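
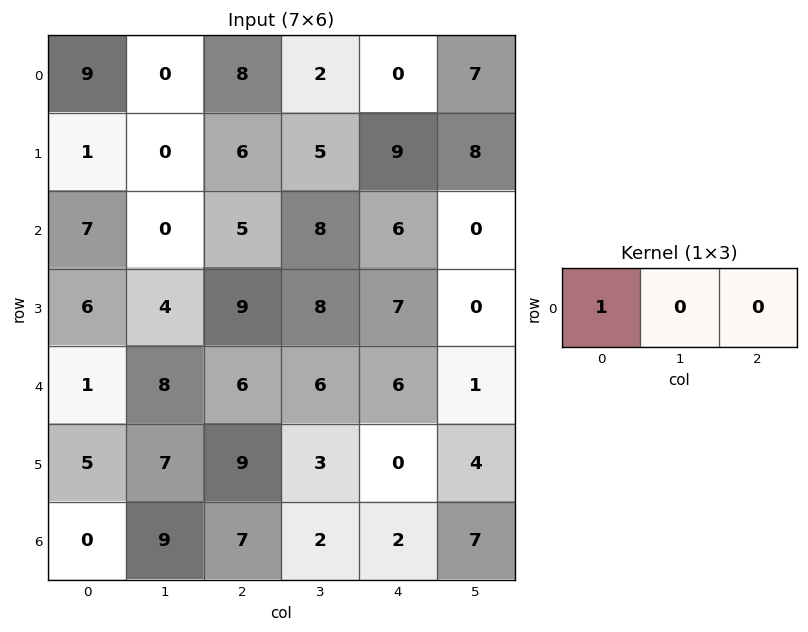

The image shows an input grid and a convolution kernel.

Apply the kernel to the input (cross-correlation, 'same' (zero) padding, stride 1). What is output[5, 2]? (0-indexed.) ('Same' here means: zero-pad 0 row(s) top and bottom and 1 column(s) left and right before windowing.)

7

The receptive field on the zero-padded input at this output position is [7 9 3]. Elementwise product with the kernel and sum: 7·1.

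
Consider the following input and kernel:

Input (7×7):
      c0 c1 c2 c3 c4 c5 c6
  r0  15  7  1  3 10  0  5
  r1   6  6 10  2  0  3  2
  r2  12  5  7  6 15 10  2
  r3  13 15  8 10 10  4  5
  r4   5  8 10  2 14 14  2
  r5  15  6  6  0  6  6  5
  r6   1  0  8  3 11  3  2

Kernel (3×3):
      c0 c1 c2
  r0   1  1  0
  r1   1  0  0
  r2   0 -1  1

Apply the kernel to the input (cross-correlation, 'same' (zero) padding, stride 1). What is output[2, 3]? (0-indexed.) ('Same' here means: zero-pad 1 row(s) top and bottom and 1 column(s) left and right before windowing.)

19

The receptive field on the zero-padded input at this output position is [10 2 0 / 7 6 15 / 8 10 10]. Elementwise product with the kernel and sum: 10·1 + 2·1 + 7·1 + 10·-1 + 10·1.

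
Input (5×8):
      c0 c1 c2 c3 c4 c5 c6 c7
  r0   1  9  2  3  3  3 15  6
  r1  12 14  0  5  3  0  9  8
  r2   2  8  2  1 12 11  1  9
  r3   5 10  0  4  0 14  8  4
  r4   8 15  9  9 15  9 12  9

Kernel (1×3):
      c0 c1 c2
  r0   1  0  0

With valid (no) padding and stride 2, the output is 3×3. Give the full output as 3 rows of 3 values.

Output[0,0]: The receptive field on the input at this output position is [1 9 2]. Elementwise product with the kernel and sum: 1·1.

1 2 3
2 2 12
8 9 15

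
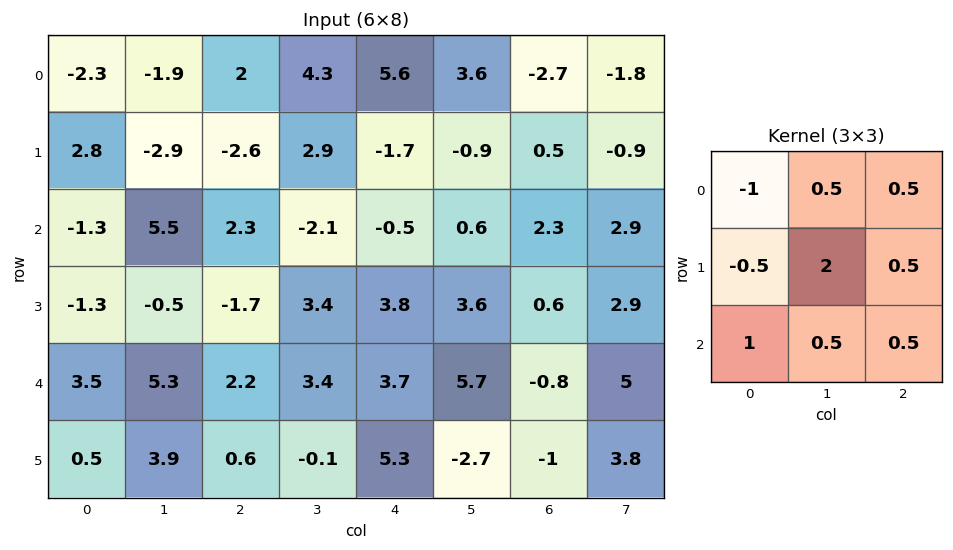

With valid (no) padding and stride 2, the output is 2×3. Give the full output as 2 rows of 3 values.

Output[0,0]: The receptive field on the input at this output position is [-2.3 -1.9 2 / 2.8 -2.9 -2.6 / -1.3 5.5 2.3]. Elementwise product with the kernel and sum: -2.3·-1 + -1.9·0.5 + 2·0.5 + 2.8·-0.5 + -2.9·2 + -2.6·0.5 + -1.3·1 + 5.5·0.5 + 2.3·0.5.

-3.55 10.2 -4.9
11.25 11.7 13.7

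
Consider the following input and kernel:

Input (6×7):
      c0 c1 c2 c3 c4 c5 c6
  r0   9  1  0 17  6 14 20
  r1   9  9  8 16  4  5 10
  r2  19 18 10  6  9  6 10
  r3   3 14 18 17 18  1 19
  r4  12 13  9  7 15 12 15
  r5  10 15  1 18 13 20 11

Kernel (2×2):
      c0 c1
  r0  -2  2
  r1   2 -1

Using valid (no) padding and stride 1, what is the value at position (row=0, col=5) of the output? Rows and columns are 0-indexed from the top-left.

12

The receptive field on the input at this output position is [14 20 / 5 10]. Elementwise product with the kernel and sum: 14·-2 + 20·2 + 5·2 + 10·-1.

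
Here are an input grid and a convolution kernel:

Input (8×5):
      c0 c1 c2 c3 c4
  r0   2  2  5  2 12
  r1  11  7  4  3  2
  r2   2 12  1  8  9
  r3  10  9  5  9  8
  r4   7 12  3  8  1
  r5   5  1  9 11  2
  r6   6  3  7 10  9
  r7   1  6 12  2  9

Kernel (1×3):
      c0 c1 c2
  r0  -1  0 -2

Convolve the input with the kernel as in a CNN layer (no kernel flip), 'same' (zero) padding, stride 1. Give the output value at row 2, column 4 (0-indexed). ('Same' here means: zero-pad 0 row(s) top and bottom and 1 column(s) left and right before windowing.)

-8

The receptive field on the zero-padded input at this output position is [8 9 0]. Elementwise product with the kernel and sum: 8·-1 + 0·-2.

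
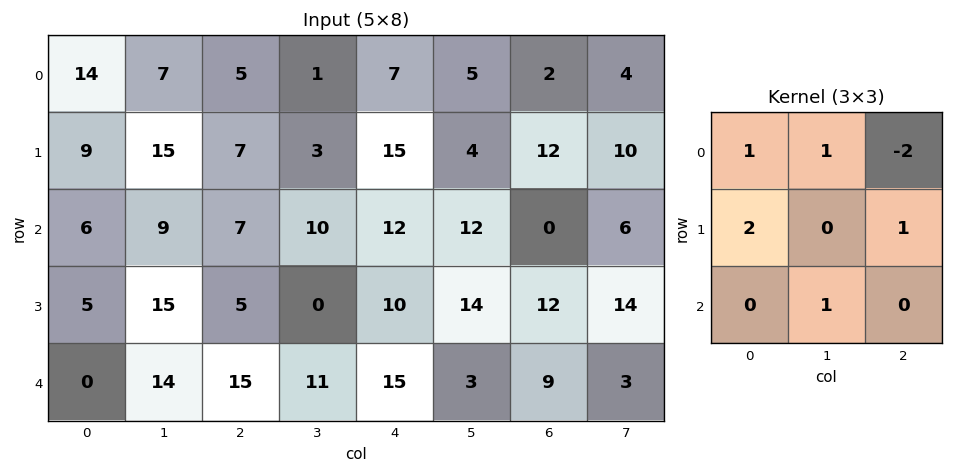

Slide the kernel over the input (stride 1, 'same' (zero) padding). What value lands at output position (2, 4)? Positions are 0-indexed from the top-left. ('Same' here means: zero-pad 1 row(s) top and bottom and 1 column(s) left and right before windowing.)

The receptive field on the zero-padded input at this output position is [3 15 4 / 10 12 12 / 0 10 14]. Elementwise product with the kernel and sum: 3·1 + 15·1 + 4·-2 + 10·2 + 12·1 + 10·1.

52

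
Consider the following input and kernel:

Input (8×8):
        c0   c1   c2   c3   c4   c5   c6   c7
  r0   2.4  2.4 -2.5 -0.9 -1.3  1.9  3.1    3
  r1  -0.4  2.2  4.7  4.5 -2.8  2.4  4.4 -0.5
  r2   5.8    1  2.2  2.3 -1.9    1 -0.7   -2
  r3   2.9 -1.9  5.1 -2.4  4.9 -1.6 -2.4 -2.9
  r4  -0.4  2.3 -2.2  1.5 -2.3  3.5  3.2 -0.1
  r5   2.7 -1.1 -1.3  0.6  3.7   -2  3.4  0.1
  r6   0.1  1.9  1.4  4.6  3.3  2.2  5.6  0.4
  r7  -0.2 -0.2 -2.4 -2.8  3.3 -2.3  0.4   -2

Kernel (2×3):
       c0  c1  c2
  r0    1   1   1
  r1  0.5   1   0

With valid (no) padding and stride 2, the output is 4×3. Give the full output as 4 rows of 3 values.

4.3 2.15 4.7
8.55 2.75 -0.75
-0.05 -3.05 4.25
3.1 5.3 10.45

Output[0,0]: The receptive field on the input at this output position is [2.4 2.4 -2.5 / -0.4 2.2 4.7]. Elementwise product with the kernel and sum: 2.4·1 + 2.4·1 + -2.5·1 + -0.4·0.5 + 2.2·1.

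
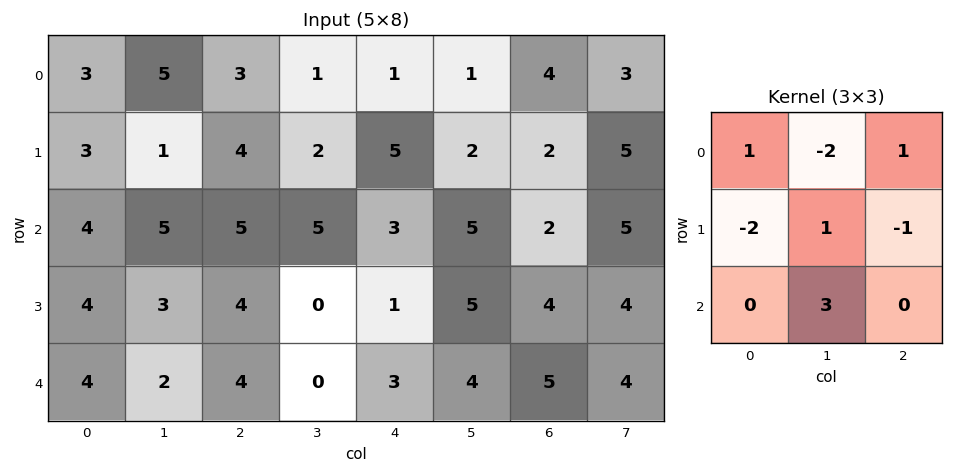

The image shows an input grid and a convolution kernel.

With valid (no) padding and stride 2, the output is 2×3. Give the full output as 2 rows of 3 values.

Output[0,0]: The receptive field on the input at this output position is [3 5 3 / 3 1 4 / 4 5 5]. Elementwise product with the kernel and sum: 3·1 + 5·-2 + 3·1 + 3·-2 + 1·1 + 4·-1 + 5·3.
Output[0,1]: The receptive field on the input at this output position is [3 1 1 / 4 2 5 / 5 5 3]. Elementwise product with the kernel and sum: 3·1 + 1·-2 + 1·1 + 4·-2 + 2·1 + 5·-1 + 5·3.

2 6 8
-4 -11 6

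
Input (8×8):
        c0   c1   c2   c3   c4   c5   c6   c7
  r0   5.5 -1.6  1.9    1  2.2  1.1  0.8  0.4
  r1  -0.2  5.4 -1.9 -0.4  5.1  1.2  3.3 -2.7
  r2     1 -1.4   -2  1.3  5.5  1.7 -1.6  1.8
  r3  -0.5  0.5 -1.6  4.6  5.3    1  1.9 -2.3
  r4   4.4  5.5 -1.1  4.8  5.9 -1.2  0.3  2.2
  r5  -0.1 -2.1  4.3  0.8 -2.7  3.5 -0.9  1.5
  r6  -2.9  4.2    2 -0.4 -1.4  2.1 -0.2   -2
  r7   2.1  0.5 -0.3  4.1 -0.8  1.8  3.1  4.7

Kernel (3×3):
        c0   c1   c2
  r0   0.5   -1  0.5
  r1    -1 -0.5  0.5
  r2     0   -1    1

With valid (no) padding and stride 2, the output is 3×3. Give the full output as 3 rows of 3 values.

1.25 9.9 -6.95
-6.25 3.5 -3.1
-2.75 -9.45 2.5

Output[0,0]: The receptive field on the input at this output position is [5.5 -1.6 1.9 / -0.2 5.4 -1.9 / 1 -1.4 -2]. Elementwise product with the kernel and sum: 5.5·0.5 + -1.6·-1 + 1.9·0.5 + -0.2·-1 + 5.4·-0.5 + -1.9·0.5 + -1.4·-1 + -2·1.
Output[0,1]: The receptive field on the input at this output position is [1.9 1 2.2 / -1.9 -0.4 5.1 / -2 1.3 5.5]. Elementwise product with the kernel and sum: 1.9·0.5 + 1·-1 + 2.2·0.5 + -1.9·-1 + -0.4·-0.5 + 5.1·0.5 + 1.3·-1 + 5.5·1.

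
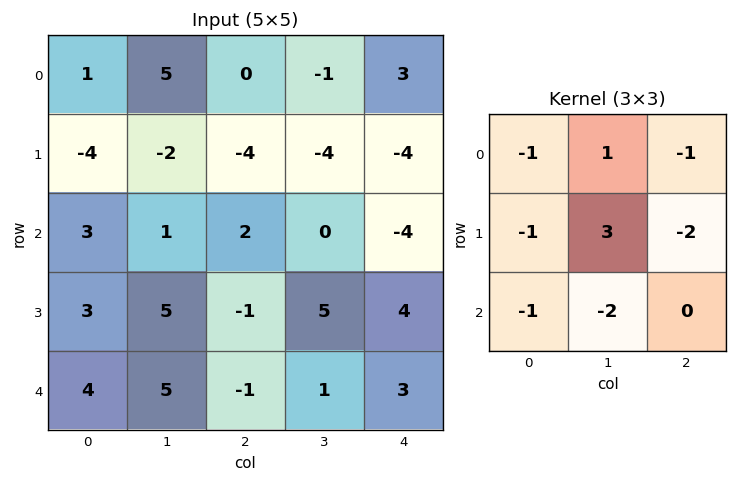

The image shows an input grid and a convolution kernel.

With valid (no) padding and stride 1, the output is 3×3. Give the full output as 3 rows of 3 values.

Output[0,0]: The receptive field on the input at this output position is [1 5 0 / -4 -2 -4 / 3 1 2]. Elementwise product with the kernel and sum: 1·-1 + 5·1 + 0·-1 + -4·-1 + -2·3 + -4·-2 + 3·-1 + 1·-2.
Output[0,1]: The receptive field on the input at this output position is [5 0 -1 / -2 -4 -4 / 1 2 0]. Elementwise product with the kernel and sum: 5·-1 + 0·1 + -1·-1 + -2·-1 + -4·3 + -4·-2 + 1·-1 + 2·-2.

5 -11 -6
-11 4 1
-4 -20 9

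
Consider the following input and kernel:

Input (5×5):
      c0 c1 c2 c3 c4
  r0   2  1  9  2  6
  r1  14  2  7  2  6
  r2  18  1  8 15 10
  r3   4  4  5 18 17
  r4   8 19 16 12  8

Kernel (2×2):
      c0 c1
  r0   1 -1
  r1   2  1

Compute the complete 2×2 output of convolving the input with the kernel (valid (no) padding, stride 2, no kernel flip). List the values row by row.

Output[0,0]: The receptive field on the input at this output position is [2 1 / 14 2]. Elementwise product with the kernel and sum: 2·1 + 1·-1 + 14·2 + 2·1.

31 23
29 21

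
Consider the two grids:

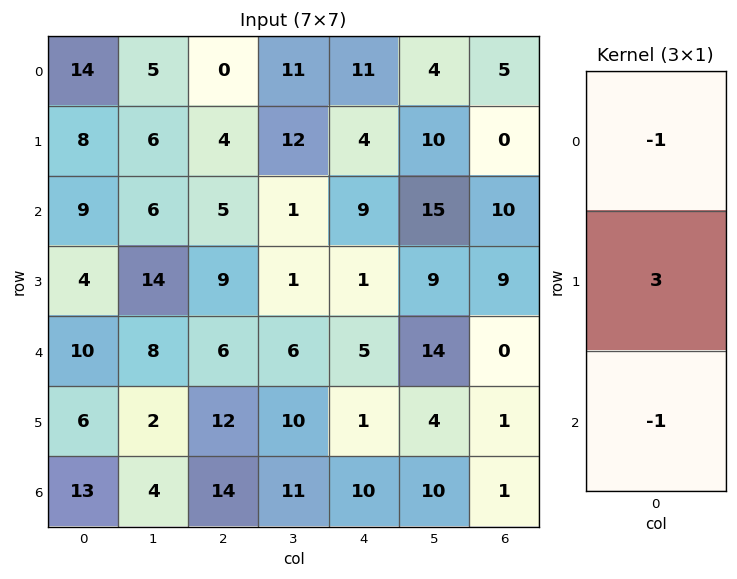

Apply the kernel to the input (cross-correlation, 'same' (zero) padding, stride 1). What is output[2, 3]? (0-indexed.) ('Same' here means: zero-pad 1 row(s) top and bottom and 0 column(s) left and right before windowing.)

The receptive field on the zero-padded input at this output position is [12 / 1 / 1]. Elementwise product with the kernel and sum: 12·-1 + 1·3 + 1·-1.

-10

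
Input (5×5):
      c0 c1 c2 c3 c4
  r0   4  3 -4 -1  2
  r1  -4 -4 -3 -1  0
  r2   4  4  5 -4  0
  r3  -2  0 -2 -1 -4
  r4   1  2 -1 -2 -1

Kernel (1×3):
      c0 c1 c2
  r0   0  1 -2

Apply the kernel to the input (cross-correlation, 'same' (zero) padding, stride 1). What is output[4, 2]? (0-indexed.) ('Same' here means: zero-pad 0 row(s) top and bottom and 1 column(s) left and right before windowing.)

3

The receptive field on the zero-padded input at this output position is [2 -1 -2]. Elementwise product with the kernel and sum: -1·1 + -2·-2.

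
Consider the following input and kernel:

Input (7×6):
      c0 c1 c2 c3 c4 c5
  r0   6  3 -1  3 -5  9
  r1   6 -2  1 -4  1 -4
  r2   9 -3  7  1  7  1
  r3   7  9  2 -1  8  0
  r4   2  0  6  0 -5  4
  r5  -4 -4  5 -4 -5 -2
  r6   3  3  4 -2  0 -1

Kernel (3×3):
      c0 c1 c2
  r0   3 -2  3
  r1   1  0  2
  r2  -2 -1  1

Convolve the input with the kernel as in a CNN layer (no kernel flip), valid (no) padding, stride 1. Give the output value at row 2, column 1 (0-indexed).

The receptive field on the input at this output position is [-3 7 1 / 9 2 -1 / 0 6 0]. Elementwise product with the kernel and sum: -3·3 + 7·-2 + 1·3 + 9·1 + -1·2 + 0·-2 + 6·-1 + 0·1.

-19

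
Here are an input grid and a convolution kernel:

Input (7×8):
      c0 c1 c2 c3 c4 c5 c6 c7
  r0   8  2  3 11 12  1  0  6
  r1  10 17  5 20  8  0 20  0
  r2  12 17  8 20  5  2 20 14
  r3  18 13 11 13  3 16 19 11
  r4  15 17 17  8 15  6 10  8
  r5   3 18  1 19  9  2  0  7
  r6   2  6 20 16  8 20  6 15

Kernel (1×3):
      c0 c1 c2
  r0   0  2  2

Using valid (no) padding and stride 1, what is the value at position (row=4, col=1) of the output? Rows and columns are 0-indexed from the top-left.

50

The receptive field on the input at this output position is [17 17 8]. Elementwise product with the kernel and sum: 17·2 + 8·2.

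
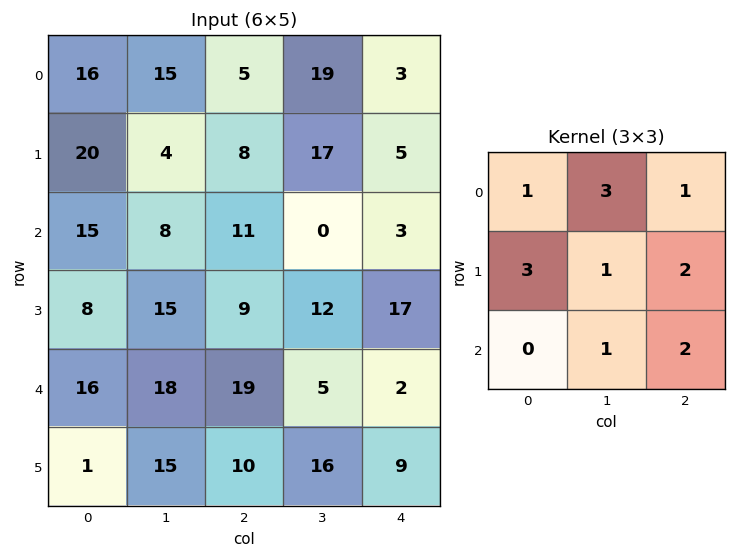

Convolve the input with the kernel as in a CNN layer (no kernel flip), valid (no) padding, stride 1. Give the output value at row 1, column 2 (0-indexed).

149

The receptive field on the input at this output position is [8 17 5 / 11 0 3 / 9 12 17]. Elementwise product with the kernel and sum: 8·1 + 17·3 + 5·1 + 11·3 + 0·1 + 3·2 + 12·1 + 17·2.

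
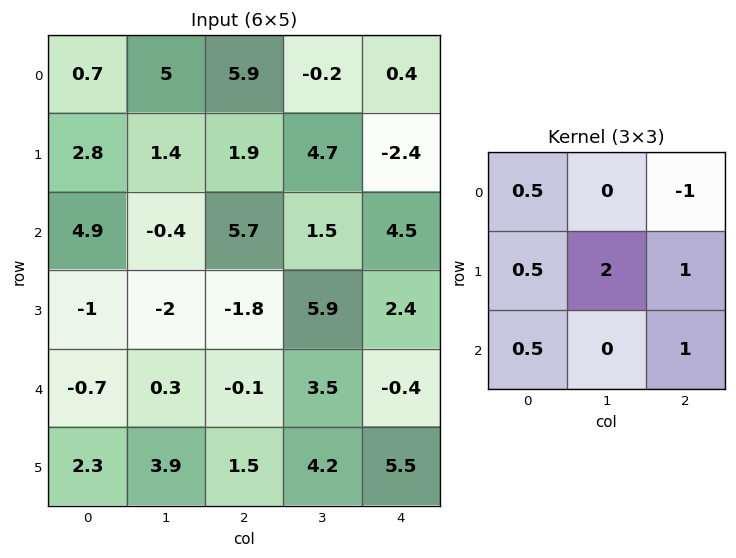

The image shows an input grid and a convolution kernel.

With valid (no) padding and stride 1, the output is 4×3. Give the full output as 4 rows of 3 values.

8.7 13.2 17.85
4.55 13.6 15.2
-10 3.25 11.2
4.1 2.7 9.5

Output[0,0]: The receptive field on the input at this output position is [0.7 5 5.9 / 2.8 1.4 1.9 / 4.9 -0.4 5.7]. Elementwise product with the kernel and sum: 0.7·0.5 + 5.9·-1 + 2.8·0.5 + 1.4·2 + 1.9·1 + 4.9·0.5 + 5.7·1.
Output[0,1]: The receptive field on the input at this output position is [5 5.9 -0.2 / 1.4 1.9 4.7 / -0.4 5.7 1.5]. Elementwise product with the kernel and sum: 5·0.5 + -0.2·-1 + 1.4·0.5 + 1.9·2 + 4.7·1 + -0.4·0.5 + 1.5·1.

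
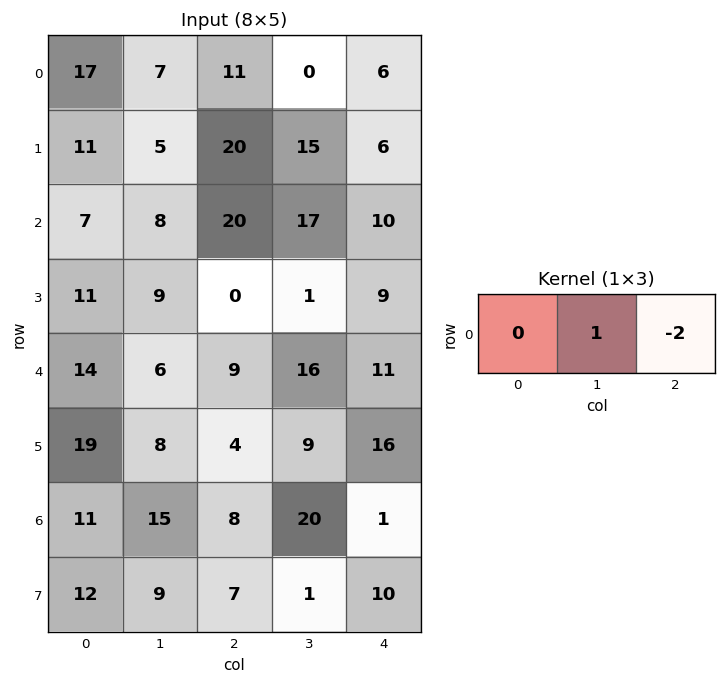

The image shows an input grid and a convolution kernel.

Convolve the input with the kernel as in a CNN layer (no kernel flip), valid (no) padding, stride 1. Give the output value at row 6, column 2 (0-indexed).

18

The receptive field on the input at this output position is [8 20 1]. Elementwise product with the kernel and sum: 20·1 + 1·-2.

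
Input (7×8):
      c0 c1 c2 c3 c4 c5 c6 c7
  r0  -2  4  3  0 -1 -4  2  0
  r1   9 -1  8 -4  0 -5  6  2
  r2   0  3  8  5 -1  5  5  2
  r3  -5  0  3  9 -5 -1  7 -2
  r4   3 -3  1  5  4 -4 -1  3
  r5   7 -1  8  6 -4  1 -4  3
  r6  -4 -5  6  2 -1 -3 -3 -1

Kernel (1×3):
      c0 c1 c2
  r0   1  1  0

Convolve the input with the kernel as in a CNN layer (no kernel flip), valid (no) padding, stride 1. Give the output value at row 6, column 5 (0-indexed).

The receptive field on the input at this output position is [-3 -3 -1]. Elementwise product with the kernel and sum: -3·1 + -3·1.

-6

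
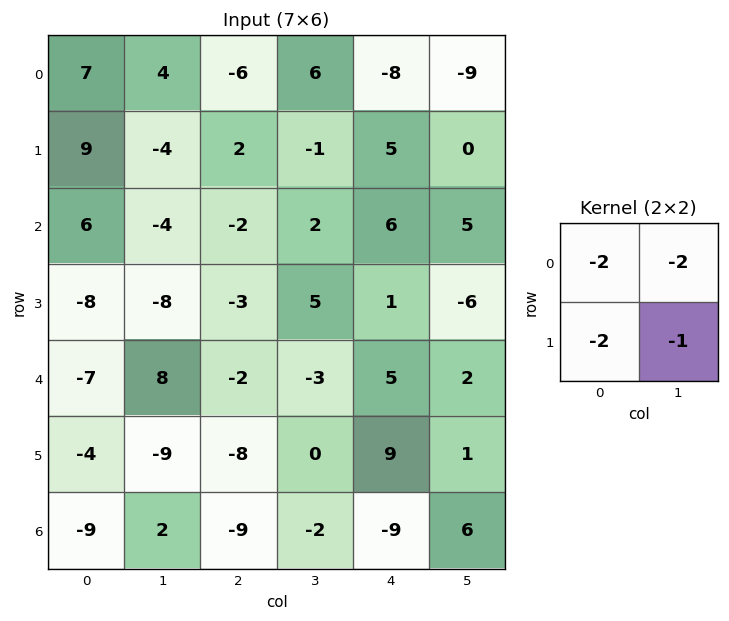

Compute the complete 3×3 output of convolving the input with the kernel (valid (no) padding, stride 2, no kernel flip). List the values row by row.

Output[0,0]: The receptive field on the input at this output position is [7 4 / 9 -4]. Elementwise product with the kernel and sum: 7·-2 + 4·-2 + 9·-2 + -4·-1.
Output[0,1]: The receptive field on the input at this output position is [-6 6 / 2 -1]. Elementwise product with the kernel and sum: -6·-2 + 6·-2 + 2·-2 + -1·-1.

-36 -3 24
20 1 -18
15 26 -33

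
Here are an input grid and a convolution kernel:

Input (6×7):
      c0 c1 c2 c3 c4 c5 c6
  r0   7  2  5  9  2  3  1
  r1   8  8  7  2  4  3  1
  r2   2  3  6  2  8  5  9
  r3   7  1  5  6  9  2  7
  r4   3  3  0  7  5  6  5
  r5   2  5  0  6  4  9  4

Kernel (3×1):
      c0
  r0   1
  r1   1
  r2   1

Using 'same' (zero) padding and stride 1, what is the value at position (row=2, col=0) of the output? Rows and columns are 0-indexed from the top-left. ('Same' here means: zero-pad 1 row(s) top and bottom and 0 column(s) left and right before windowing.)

17

The receptive field on the zero-padded input at this output position is [8 / 2 / 7]. Elementwise product with the kernel and sum: 8·1 + 2·1 + 7·1.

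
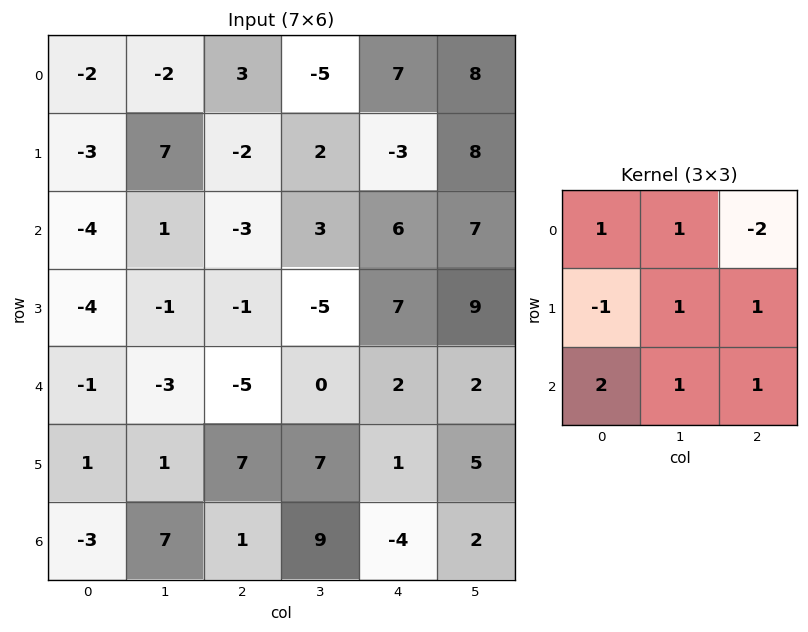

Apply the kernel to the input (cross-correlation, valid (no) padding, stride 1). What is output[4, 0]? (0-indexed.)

The receptive field on the input at this output position is [-1 -3 -5 / 1 1 7 / -3 7 1]. Elementwise product with the kernel and sum: -1·1 + -3·1 + -5·-2 + 1·-1 + 1·1 + 7·1 + -3·2 + 7·1 + 1·1.

15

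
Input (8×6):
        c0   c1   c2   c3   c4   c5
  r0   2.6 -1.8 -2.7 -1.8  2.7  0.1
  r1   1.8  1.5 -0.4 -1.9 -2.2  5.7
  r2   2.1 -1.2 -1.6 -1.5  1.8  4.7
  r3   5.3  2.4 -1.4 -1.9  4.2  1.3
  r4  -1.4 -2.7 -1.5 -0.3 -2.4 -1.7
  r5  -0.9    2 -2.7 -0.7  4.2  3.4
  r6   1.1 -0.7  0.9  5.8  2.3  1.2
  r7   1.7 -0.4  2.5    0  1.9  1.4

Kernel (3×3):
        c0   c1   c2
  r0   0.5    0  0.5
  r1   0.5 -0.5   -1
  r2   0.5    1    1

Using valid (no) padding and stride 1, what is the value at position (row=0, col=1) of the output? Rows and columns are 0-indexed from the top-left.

-2.65

The receptive field on the input at this output position is [-1.8 -2.7 -1.8 / 1.5 -0.4 -1.9 / -1.2 -1.6 -1.5]. Elementwise product with the kernel and sum: -1.8·0.5 + -1.8·0.5 + 1.5·0.5 + -0.4·-0.5 + -1.9·-1 + -1.2·0.5 + -1.6·1 + -1.5·1.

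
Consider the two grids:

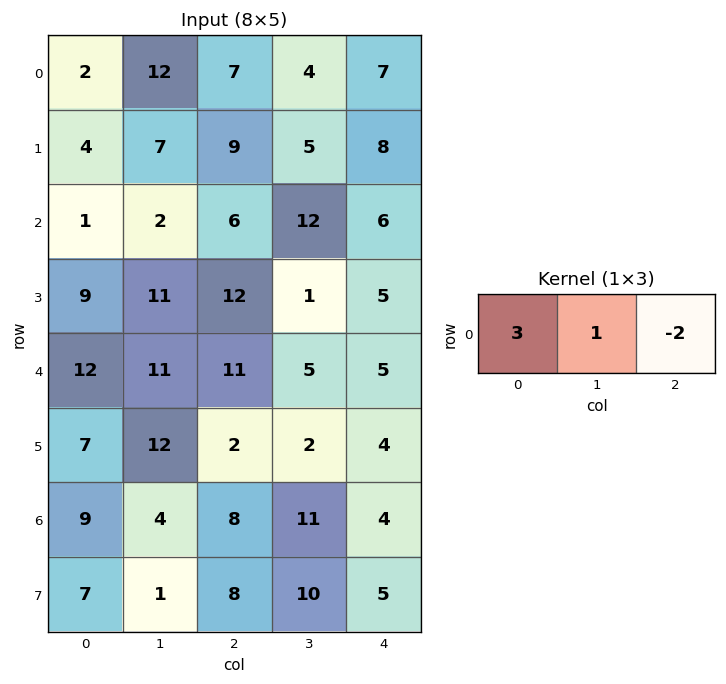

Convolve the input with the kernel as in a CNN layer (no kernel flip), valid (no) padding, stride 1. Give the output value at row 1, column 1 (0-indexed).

The receptive field on the input at this output position is [7 9 5]. Elementwise product with the kernel and sum: 7·3 + 9·1 + 5·-2.

20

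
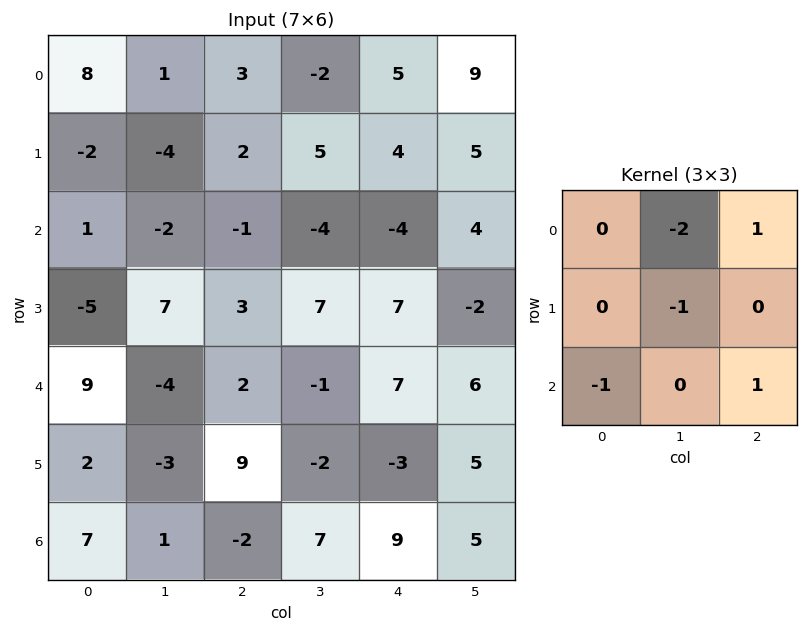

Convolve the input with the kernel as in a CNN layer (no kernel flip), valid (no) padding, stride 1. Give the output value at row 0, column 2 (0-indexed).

1

The receptive field on the input at this output position is [3 -2 5 / 2 5 4 / -1 -4 -4]. Elementwise product with the kernel and sum: -2·-2 + 5·1 + 5·-1 + -1·-1 + -4·1.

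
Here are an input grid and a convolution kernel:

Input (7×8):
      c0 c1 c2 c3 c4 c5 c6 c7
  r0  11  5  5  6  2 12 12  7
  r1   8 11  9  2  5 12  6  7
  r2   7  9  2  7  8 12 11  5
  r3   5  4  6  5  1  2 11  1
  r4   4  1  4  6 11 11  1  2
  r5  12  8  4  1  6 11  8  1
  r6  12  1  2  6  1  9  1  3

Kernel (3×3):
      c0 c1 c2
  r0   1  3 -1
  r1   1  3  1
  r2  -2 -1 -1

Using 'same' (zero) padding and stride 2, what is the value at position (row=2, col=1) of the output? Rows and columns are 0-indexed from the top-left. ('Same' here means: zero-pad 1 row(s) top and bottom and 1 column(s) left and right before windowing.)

The receptive field on the zero-padded input at this output position is [4 6 5 / 1 4 6 / 8 4 1]. Elementwise product with the kernel and sum: 4·1 + 6·3 + 5·-1 + 1·1 + 4·3 + 6·1 + 8·-2 + 4·-1 + 1·-1.

15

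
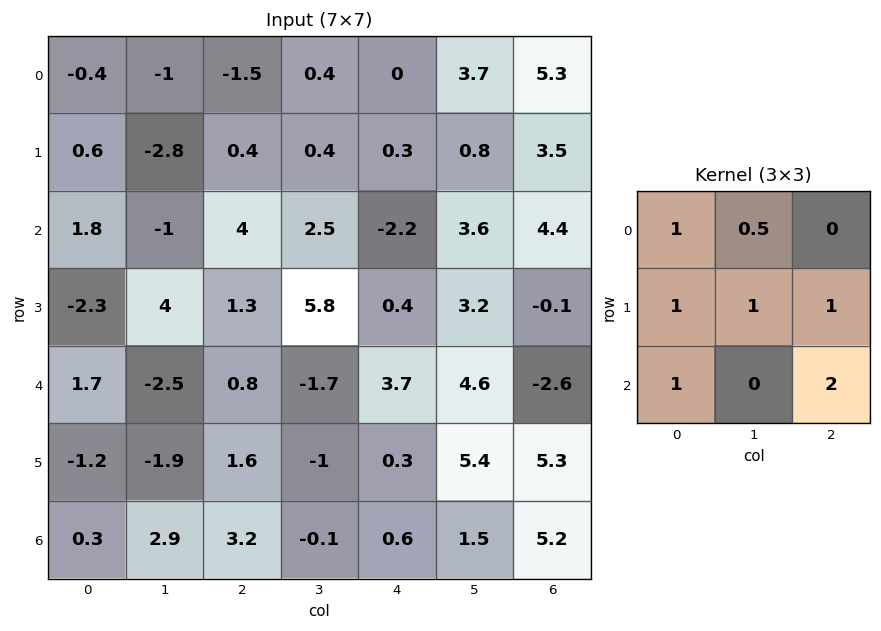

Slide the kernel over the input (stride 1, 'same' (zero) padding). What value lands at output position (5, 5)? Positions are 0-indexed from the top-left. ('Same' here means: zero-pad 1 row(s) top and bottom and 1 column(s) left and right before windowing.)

28

The receptive field on the zero-padded input at this output position is [3.7 4.6 -2.6 / 0.3 5.4 5.3 / 0.6 1.5 5.2]. Elementwise product with the kernel and sum: 3.7·1 + 4.6·0.5 + 0.3·1 + 5.4·1 + 5.3·1 + 0.6·1 + 5.2·2.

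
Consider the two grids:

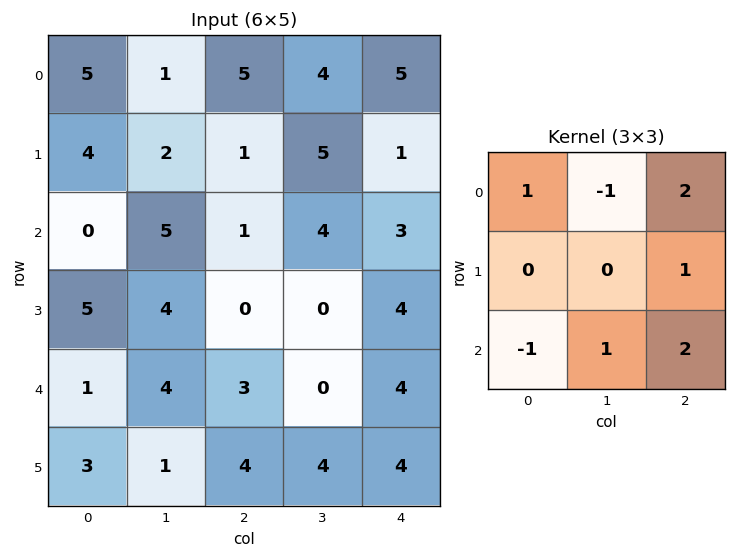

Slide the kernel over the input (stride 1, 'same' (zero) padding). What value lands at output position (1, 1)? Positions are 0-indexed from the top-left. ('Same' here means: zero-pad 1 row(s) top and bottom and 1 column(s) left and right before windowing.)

The receptive field on the zero-padded input at this output position is [5 1 5 / 4 2 1 / 0 5 1]. Elementwise product with the kernel and sum: 5·1 + 1·-1 + 5·2 + 1·1 + 0·-1 + 5·1 + 1·2.

22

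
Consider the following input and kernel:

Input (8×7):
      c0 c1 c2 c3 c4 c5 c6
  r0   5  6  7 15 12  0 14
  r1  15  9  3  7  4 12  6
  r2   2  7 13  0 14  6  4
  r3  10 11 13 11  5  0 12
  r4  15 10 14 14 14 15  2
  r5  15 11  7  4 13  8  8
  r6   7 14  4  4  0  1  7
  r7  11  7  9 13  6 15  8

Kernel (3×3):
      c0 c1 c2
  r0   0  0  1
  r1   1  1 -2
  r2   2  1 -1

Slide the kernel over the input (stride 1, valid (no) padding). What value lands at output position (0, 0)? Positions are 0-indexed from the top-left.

23

The receptive field on the input at this output position is [5 6 7 / 15 9 3 / 2 7 13]. Elementwise product with the kernel and sum: 7·1 + 15·1 + 9·1 + 3·-2 + 2·2 + 7·1 + 13·-1.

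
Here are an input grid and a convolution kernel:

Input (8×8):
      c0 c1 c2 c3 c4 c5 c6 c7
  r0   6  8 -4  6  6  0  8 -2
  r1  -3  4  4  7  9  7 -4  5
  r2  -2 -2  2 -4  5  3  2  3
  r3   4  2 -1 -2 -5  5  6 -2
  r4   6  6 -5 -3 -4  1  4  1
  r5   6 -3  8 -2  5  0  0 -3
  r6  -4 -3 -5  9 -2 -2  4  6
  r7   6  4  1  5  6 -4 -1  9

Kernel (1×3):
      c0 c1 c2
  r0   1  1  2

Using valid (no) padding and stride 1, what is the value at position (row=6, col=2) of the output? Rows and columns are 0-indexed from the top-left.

The receptive field on the input at this output position is [-5 9 -2]. Elementwise product with the kernel and sum: -5·1 + 9·1 + -2·2.

0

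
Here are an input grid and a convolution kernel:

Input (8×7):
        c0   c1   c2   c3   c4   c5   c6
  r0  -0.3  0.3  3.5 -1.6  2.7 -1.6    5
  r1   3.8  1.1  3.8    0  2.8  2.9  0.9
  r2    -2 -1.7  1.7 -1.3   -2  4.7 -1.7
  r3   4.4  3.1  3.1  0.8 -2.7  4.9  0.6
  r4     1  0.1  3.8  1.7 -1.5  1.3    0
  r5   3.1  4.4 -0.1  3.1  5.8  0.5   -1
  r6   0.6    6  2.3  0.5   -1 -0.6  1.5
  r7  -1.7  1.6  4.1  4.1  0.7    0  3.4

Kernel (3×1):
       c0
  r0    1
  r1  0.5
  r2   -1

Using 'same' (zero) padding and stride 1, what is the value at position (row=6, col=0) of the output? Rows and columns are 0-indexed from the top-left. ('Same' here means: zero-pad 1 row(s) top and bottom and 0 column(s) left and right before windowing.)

The receptive field on the zero-padded input at this output position is [3.1 / 0.6 / -1.7]. Elementwise product with the kernel and sum: 3.1·1 + 0.6·0.5 + -1.7·-1.

5.1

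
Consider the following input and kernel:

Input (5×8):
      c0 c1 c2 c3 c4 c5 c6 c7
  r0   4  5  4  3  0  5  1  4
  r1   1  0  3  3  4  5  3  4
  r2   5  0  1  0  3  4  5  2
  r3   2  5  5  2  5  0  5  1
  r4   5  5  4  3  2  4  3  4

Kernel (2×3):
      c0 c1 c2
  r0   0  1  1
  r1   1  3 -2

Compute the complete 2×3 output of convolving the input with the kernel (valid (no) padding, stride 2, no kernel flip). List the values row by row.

Output[0,0]: The receptive field on the input at this output position is [4 5 4 / 1 0 3]. Elementwise product with the kernel and sum: 5·1 + 4·1 + 1·1 + 0·3 + 3·-2.
Output[0,1]: The receptive field on the input at this output position is [4 3 0 / 3 3 4]. Elementwise product with the kernel and sum: 3·1 + 0·1 + 3·1 + 3·3 + 4·-2.

4 7 19
8 4 4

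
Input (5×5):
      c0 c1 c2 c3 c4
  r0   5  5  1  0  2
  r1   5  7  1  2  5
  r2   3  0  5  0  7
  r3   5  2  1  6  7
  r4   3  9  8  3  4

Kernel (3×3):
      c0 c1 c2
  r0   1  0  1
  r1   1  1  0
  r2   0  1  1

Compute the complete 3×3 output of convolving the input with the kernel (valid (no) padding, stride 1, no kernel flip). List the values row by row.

Output[0,0]: The receptive field on the input at this output position is [5 5 1 / 5 7 1 / 3 0 5]. Elementwise product with the kernel and sum: 5·1 + 1·1 + 5·1 + 7·1 + 0·1 + 5·1.
Output[0,1]: The receptive field on the input at this output position is [5 1 0 / 7 1 2 / 0 5 0]. Elementwise product with the kernel and sum: 5·1 + 0·1 + 7·1 + 1·1 + 5·1 + 0·1.

23 18 13
12 21 24
32 14 26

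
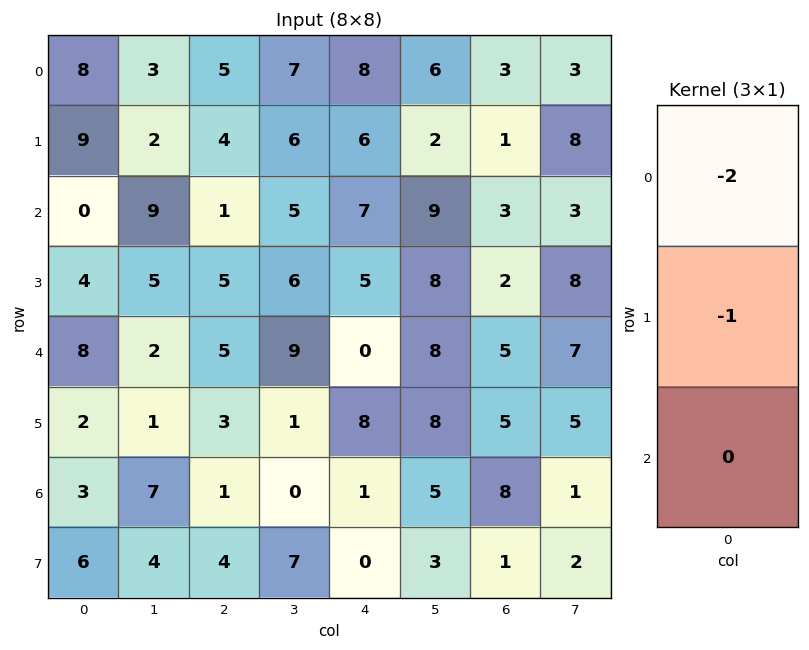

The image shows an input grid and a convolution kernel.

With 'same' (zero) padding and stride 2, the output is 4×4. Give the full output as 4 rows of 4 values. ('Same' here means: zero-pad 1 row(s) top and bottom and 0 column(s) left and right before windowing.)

Output[0,0]: The receptive field on the zero-padded input at this output position is [0 / 8 / 9]. Elementwise product with the kernel and sum: 0·-2 + 8·-1.

-8 -5 -8 -3
-18 -9 -19 -5
-16 -15 -10 -9
-7 -7 -17 -18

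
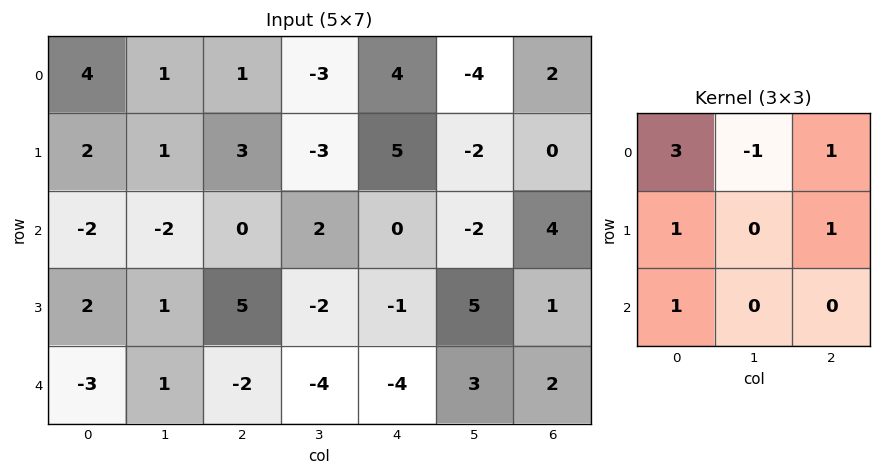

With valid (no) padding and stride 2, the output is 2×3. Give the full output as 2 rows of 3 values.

15 18 23
0 0 2

Output[0,0]: The receptive field on the input at this output position is [4 1 1 / 2 1 3 / -2 -2 0]. Elementwise product with the kernel and sum: 4·3 + 1·-1 + 1·1 + 2·1 + 3·1 + -2·1.
Output[0,1]: The receptive field on the input at this output position is [1 -3 4 / 3 -3 5 / 0 2 0]. Elementwise product with the kernel and sum: 1·3 + -3·-1 + 4·1 + 3·1 + 5·1 + 0·1.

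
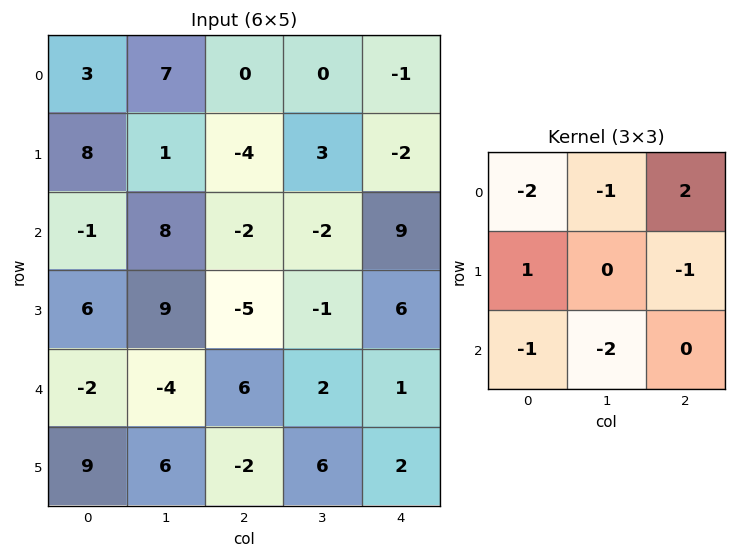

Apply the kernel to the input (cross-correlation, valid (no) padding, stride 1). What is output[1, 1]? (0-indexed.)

The receptive field on the input at this output position is [1 -4 3 / 8 -2 -2 / 9 -5 -1]. Elementwise product with the kernel and sum: 1·-2 + -4·-1 + 3·2 + 8·1 + -2·-1 + 9·-1 + -5·-2.

19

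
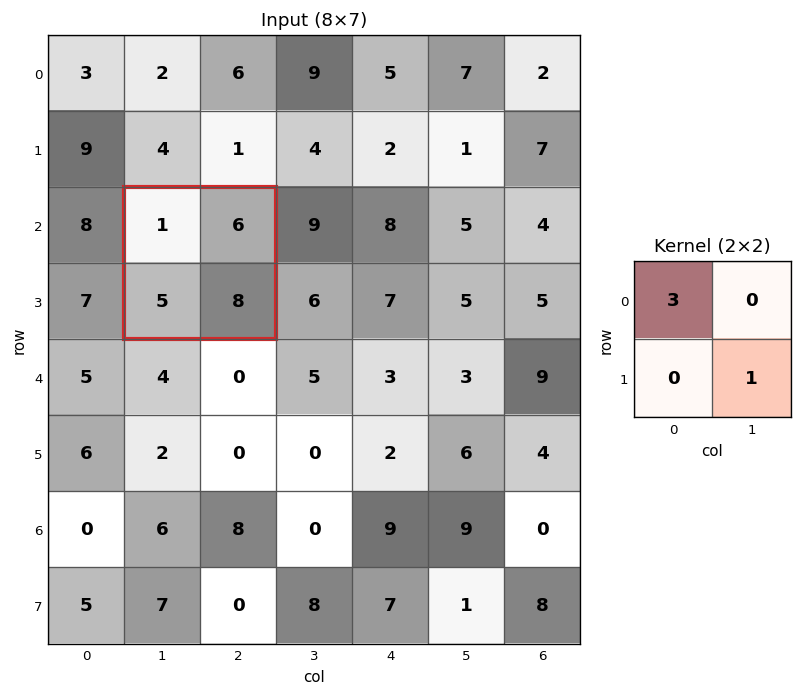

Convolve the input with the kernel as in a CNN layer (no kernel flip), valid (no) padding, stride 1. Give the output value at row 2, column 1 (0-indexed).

11

The receptive field on the input at this output position is [1 6 / 5 8]. Elementwise product with the kernel and sum: 1·3 + 8·1.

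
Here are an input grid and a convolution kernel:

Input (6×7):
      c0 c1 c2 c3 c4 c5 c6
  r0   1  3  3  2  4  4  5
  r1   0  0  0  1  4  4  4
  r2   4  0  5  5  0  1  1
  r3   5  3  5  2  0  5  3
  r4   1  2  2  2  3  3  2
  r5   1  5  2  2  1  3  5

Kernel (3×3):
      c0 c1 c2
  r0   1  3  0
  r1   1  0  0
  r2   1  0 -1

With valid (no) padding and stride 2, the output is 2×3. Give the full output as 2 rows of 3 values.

9 14 19
8 24 4

Output[0,0]: The receptive field on the input at this output position is [1 3 3 / 0 0 0 / 4 0 5]. Elementwise product with the kernel and sum: 1·1 + 3·3 + 0·1 + 4·1 + 5·-1.
Output[0,1]: The receptive field on the input at this output position is [3 2 4 / 0 1 4 / 5 5 0]. Elementwise product with the kernel and sum: 3·1 + 2·3 + 0·1 + 5·1 + 0·-1.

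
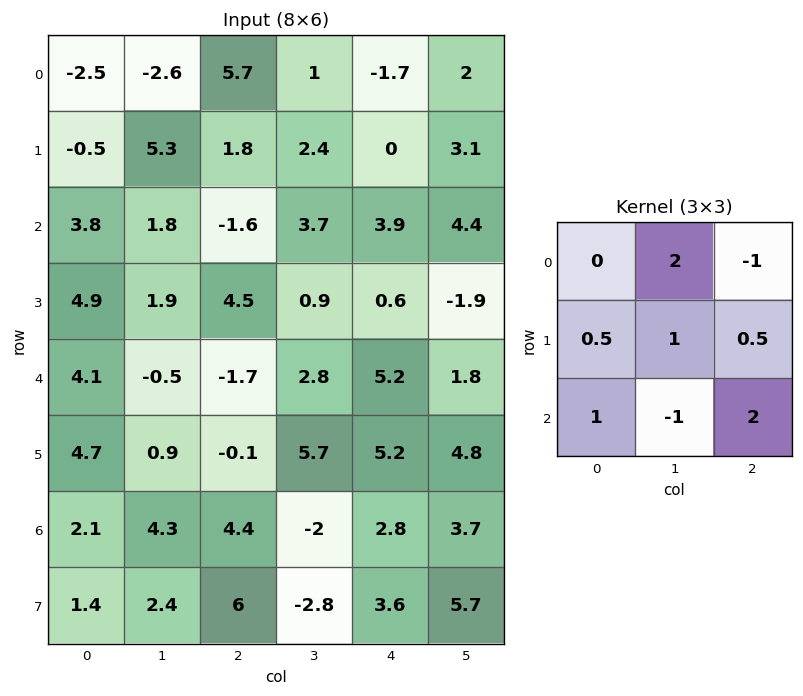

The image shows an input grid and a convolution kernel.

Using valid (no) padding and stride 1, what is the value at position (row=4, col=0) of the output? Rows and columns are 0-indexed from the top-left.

10.5

The receptive field on the input at this output position is [4.1 -0.5 -1.7 / 4.7 0.9 -0.1 / 2.1 4.3 4.4]. Elementwise product with the kernel and sum: -0.5·2 + -1.7·-1 + 4.7·0.5 + 0.9·1 + -0.1·0.5 + 2.1·1 + 4.3·-1 + 4.4·2.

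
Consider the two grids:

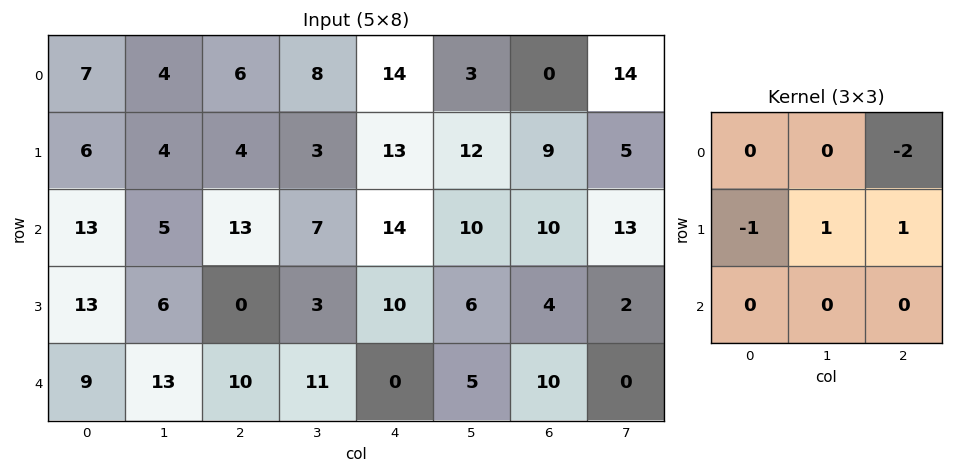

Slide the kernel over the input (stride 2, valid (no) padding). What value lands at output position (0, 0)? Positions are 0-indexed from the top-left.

-10

The receptive field on the input at this output position is [7 4 6 / 6 4 4 / 13 5 13]. Elementwise product with the kernel and sum: 6·-2 + 6·-1 + 4·1 + 4·1.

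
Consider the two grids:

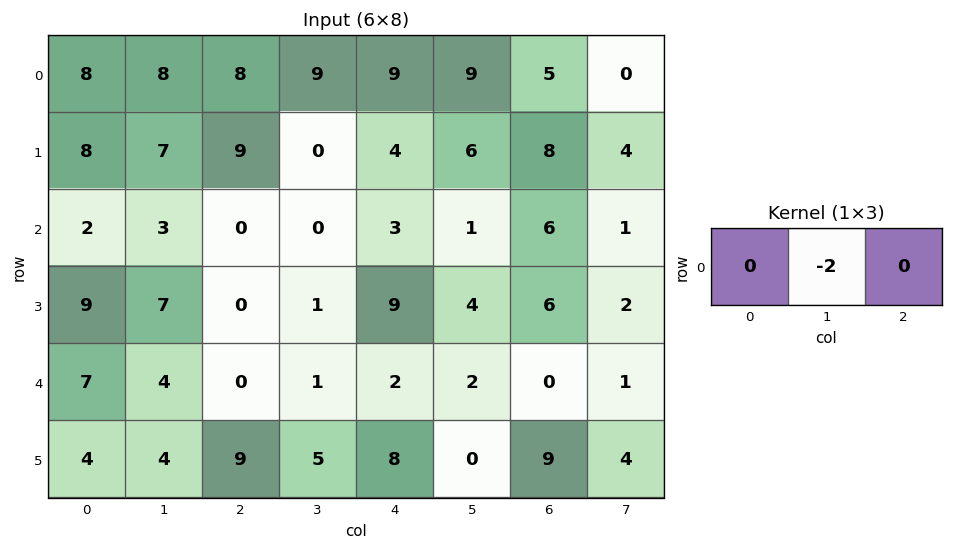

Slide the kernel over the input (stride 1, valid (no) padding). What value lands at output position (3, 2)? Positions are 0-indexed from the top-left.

-2

The receptive field on the input at this output position is [0 1 9]. Elementwise product with the kernel and sum: 1·-2.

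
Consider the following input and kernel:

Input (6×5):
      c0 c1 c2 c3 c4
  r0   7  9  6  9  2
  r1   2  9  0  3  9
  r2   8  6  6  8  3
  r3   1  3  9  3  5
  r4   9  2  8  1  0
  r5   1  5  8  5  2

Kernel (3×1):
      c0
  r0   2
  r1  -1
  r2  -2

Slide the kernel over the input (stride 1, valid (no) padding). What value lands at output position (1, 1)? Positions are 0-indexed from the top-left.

6

The receptive field on the input at this output position is [9 / 6 / 3]. Elementwise product with the kernel and sum: 9·2 + 6·-1 + 3·-2.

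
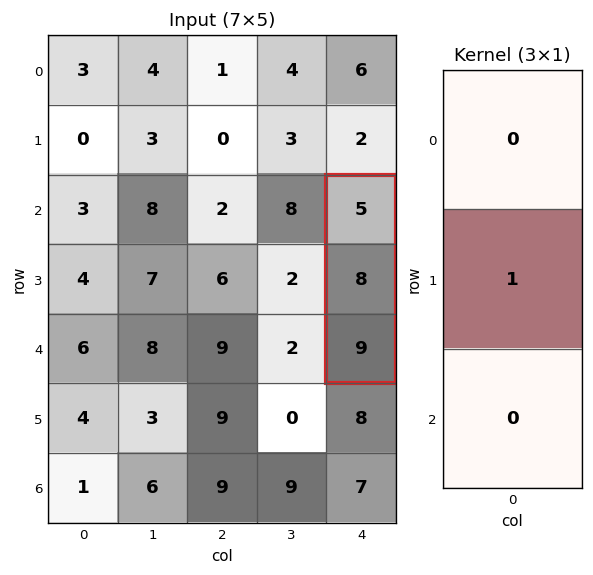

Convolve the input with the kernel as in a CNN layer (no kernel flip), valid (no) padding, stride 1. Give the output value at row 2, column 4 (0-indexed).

The receptive field on the input at this output position is [5 / 8 / 9]. Elementwise product with the kernel and sum: 8·1.

8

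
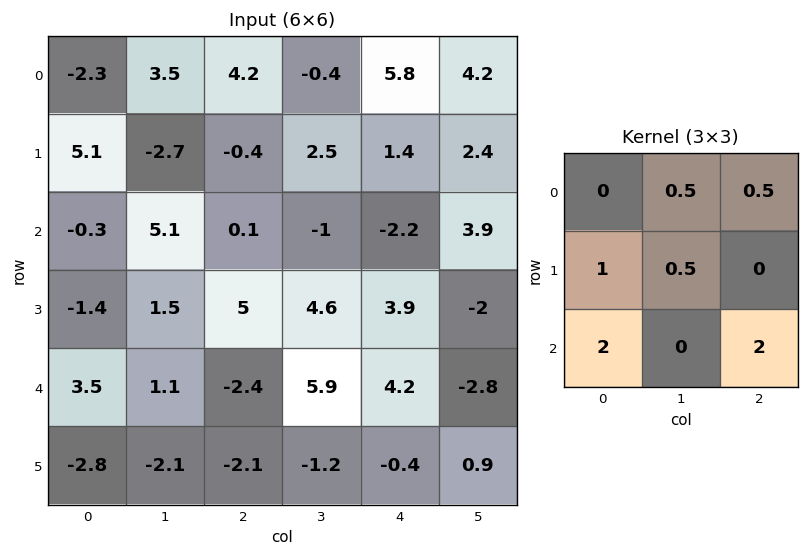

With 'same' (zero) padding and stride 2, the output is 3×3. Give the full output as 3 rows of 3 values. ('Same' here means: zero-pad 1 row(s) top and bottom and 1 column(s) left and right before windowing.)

-6.55 5.2 12.3
4.05 18.4 5
-2.4 -1.9 8.35

Output[0,0]: The receptive field on the zero-padded input at this output position is [0 0 0 / 0 -2.3 3.5 / 0 5.1 -2.7]. Elementwise product with the kernel and sum: 0·0.5 + 0·0.5 + 0·1 + -2.3·0.5 + 0·2 + -2.7·2.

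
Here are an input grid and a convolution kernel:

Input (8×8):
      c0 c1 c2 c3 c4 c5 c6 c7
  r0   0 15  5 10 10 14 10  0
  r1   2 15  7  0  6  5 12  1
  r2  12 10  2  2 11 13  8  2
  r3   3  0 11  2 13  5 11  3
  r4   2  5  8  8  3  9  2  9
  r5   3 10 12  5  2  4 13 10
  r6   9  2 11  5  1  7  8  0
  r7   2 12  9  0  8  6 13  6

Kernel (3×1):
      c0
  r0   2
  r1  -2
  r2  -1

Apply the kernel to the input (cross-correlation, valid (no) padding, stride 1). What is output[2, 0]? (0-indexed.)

16

The receptive field on the input at this output position is [12 / 3 / 2]. Elementwise product with the kernel and sum: 12·2 + 3·-2 + 2·-1.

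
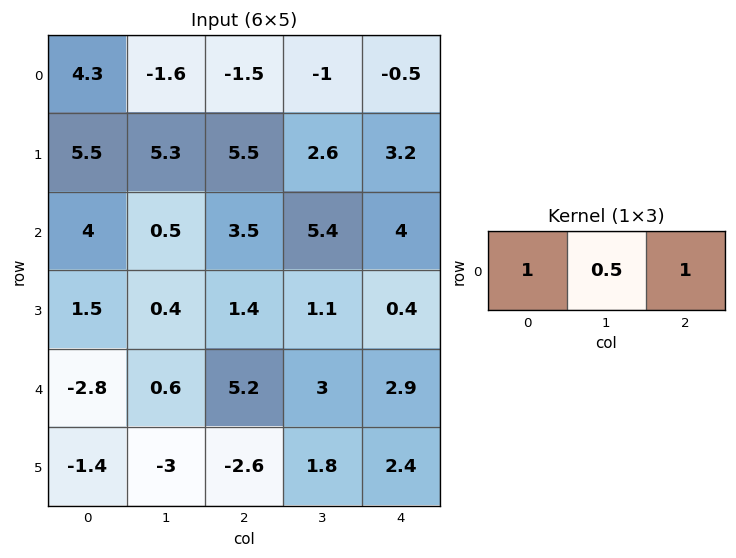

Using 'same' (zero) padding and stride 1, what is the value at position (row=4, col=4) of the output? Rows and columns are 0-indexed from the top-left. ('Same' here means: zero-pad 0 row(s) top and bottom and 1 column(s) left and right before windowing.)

The receptive field on the zero-padded input at this output position is [3 2.9 0]. Elementwise product with the kernel and sum: 3·1 + 2.9·0.5 + 0·1.

4.45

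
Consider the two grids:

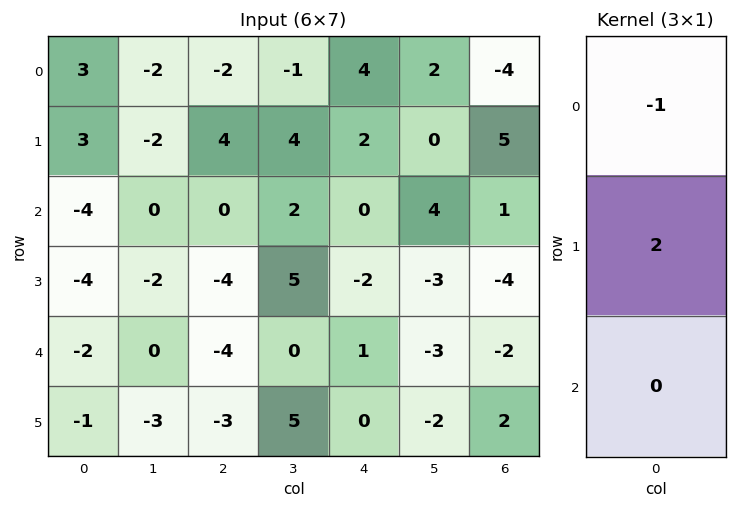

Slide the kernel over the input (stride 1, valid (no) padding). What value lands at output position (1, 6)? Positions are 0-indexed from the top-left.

The receptive field on the input at this output position is [5 / 1 / -4]. Elementwise product with the kernel and sum: 5·-1 + 1·2.

-3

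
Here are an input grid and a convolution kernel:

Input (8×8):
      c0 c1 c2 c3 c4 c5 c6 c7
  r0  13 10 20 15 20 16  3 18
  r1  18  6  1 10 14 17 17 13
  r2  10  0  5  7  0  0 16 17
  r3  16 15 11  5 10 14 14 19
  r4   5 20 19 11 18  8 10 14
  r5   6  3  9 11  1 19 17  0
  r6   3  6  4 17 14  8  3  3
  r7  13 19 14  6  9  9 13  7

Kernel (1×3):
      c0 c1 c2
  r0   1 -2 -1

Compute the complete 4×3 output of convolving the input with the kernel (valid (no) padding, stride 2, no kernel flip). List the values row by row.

-27 -30 -15
5 -9 -16
-54 -21 -8
-13 -44 -5

Output[0,0]: The receptive field on the input at this output position is [13 10 20]. Elementwise product with the kernel and sum: 13·1 + 10·-2 + 20·-1.
Output[0,1]: The receptive field on the input at this output position is [20 15 20]. Elementwise product with the kernel and sum: 20·1 + 15·-2 + 20·-1.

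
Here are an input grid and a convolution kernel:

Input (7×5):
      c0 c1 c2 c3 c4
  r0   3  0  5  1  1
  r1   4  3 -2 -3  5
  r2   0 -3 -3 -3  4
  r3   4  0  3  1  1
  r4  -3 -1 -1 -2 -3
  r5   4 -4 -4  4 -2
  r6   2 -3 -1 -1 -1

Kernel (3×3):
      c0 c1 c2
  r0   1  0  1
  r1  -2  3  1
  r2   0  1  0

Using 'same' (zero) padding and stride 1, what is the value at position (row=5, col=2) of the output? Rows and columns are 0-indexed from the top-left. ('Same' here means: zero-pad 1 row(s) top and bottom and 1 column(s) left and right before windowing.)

-4

The receptive field on the zero-padded input at this output position is [-1 -1 -2 / -4 -4 4 / -3 -1 -1]. Elementwise product with the kernel and sum: -1·1 + -2·1 + -4·-2 + -4·3 + 4·1 + -1·1.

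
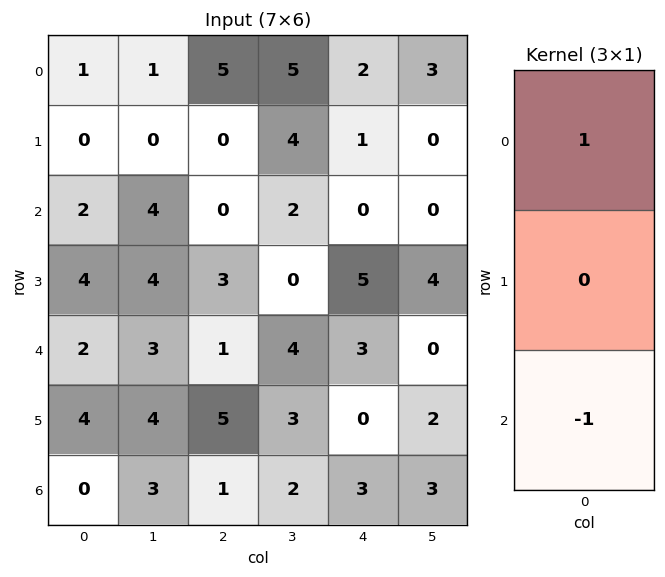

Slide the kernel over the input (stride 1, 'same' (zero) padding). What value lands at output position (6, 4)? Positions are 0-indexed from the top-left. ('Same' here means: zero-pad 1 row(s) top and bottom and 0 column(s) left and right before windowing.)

0

The receptive field on the zero-padded input at this output position is [0 / 3 / 0]. Elementwise product with the kernel and sum: 0·1 + 0·-1.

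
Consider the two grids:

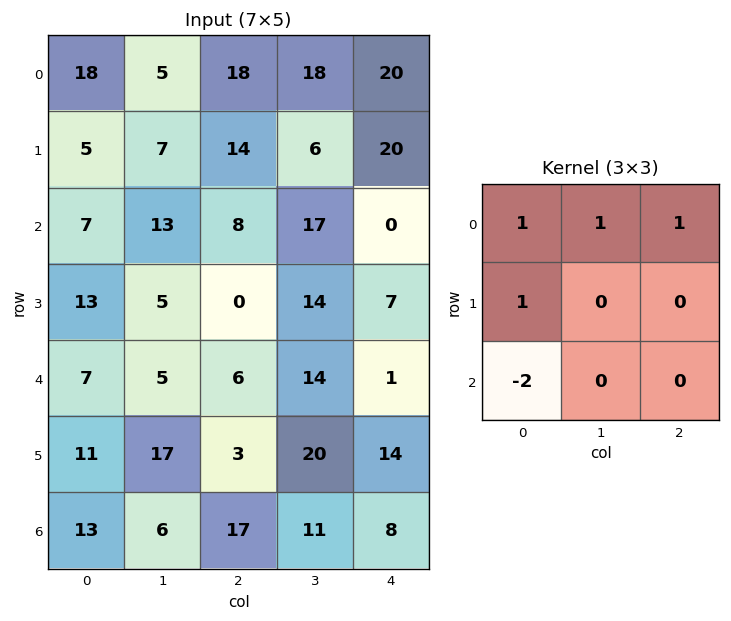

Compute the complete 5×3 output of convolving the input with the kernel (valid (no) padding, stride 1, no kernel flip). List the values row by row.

Output[0,0]: The receptive field on the input at this output position is [18 5 18 / 5 7 14 / 7 13 8]. Elementwise product with the kernel and sum: 18·1 + 5·1 + 18·1 + 5·1 + 7·-2.

32 22 54
7 30 48
27 33 13
3 -10 21
3 30 -10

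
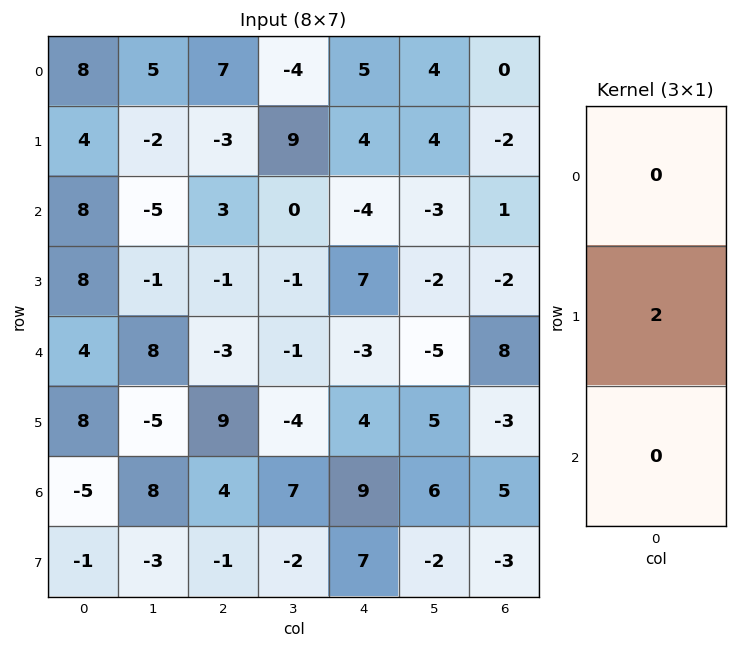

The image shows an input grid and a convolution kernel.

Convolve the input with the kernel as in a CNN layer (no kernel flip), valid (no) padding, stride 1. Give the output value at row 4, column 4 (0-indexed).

The receptive field on the input at this output position is [-3 / 4 / 9]. Elementwise product with the kernel and sum: 4·2.

8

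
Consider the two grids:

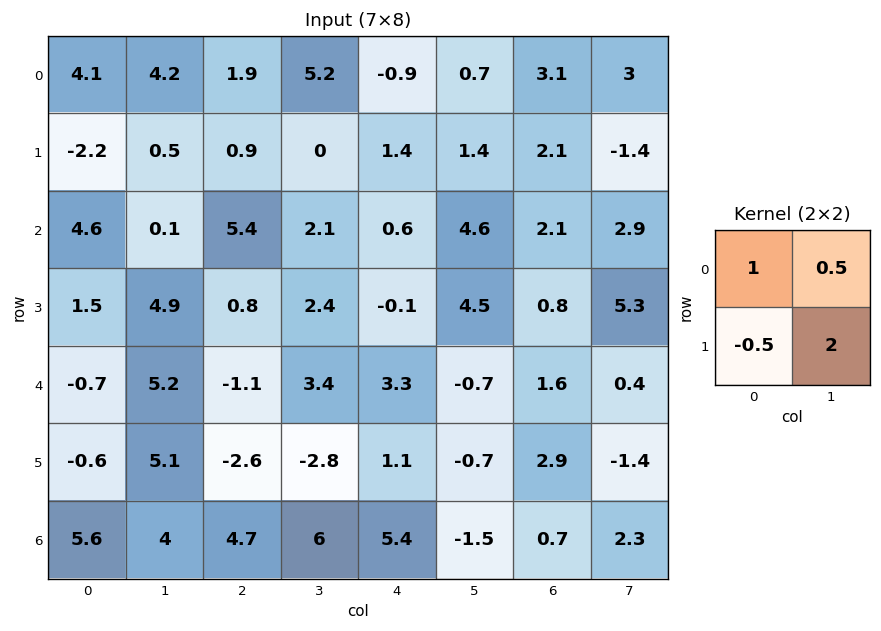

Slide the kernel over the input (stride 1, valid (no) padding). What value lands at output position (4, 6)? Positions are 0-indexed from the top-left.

The receptive field on the input at this output position is [1.6 0.4 / 2.9 -1.4]. Elementwise product with the kernel and sum: 1.6·1 + 0.4·0.5 + 2.9·-0.5 + -1.4·2.

-2.45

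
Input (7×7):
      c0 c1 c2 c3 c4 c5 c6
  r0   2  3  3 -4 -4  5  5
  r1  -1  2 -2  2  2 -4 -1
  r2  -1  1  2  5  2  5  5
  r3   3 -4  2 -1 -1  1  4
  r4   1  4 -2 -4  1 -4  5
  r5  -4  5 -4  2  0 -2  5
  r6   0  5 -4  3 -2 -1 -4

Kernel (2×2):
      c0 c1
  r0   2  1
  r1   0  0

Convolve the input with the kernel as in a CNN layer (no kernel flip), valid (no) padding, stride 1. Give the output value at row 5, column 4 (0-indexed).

The receptive field on the input at this output position is [0 -2 / -2 -1]. Elementwise product with the kernel and sum: 0·2 + -2·1.

-2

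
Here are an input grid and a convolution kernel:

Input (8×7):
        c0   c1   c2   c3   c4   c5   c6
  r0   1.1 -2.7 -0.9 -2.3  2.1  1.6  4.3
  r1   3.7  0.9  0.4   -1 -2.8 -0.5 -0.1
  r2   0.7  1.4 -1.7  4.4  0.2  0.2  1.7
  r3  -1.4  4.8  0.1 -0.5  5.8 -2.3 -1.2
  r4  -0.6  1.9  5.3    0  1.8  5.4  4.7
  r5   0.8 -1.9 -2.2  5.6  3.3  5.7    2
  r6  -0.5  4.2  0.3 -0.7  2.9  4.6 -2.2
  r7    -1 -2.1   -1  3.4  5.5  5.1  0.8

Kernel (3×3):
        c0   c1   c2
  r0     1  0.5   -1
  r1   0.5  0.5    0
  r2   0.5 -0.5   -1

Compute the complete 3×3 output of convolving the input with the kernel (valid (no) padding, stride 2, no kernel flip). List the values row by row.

Output[0,0]: The receptive field on the input at this output position is [1.1 -2.7 -0.9 / 3.7 0.9 0.4 / 0.7 1.4 -1.7]. Elementwise product with the kernel and sum: 1.1·1 + -2.7·0.5 + -0.9·-1 + 3.7·0.5 + 0.9·0.5 + 0.7·0.5 + 1.4·-0.5 + -1.7·-1.
Output[0,1]: The receptive field on the input at this output position is [-0.9 -2.3 2.1 / 0.4 -1 -2.8 / -1.7 4.4 0.2]. Elementwise product with the kernel and sum: -0.9·1 + -2.3·0.5 + 2.1·-1 + 0.4·0.5 + -1·0.5 + -1.7·0.5 + 4.4·-0.5 + 0.2·-1.

4.3 -7.7 -4.75
-1.75 0.95 -6.15
-8.15 2.8 5.65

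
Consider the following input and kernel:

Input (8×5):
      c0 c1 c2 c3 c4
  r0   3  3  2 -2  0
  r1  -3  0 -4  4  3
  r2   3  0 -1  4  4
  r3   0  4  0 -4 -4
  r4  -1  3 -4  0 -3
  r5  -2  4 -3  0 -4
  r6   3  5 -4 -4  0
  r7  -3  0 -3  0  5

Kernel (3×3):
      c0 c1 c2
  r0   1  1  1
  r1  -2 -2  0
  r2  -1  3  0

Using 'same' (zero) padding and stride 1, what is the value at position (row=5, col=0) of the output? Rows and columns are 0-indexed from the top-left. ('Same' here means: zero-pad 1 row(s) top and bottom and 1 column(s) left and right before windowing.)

15

The receptive field on the zero-padded input at this output position is [0 -1 3 / 0 -2 4 / 0 3 5]. Elementwise product with the kernel and sum: 0·1 + -1·1 + 3·1 + 0·-2 + -2·-2 + 0·-1 + 3·3.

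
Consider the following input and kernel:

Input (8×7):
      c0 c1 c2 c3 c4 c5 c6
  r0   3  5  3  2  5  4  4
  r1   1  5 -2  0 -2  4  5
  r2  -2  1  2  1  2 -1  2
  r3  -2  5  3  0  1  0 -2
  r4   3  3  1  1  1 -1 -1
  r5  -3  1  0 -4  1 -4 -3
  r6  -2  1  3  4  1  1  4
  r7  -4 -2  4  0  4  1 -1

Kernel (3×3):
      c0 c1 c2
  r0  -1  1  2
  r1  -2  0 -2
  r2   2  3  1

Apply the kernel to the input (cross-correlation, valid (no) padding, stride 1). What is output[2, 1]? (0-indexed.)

3

The receptive field on the input at this output position is [1 2 1 / 5 3 0 / 3 1 1]. Elementwise product with the kernel and sum: 1·-1 + 2·1 + 1·2 + 5·-2 + 0·-2 + 3·2 + 1·3 + 1·1.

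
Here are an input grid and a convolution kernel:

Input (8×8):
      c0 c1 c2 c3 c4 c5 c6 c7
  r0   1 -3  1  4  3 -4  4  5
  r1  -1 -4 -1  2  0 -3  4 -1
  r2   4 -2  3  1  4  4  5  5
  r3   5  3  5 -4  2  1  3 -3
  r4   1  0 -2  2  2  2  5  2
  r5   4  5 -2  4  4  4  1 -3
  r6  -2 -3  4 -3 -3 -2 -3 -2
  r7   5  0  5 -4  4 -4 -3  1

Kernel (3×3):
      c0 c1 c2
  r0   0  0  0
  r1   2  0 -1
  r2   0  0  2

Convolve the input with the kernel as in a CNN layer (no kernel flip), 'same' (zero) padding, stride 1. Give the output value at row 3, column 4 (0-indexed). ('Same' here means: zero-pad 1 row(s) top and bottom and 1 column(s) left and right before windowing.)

The receptive field on the zero-padded input at this output position is [1 4 4 / -4 2 1 / 2 2 2]. Elementwise product with the kernel and sum: -4·2 + 1·-1 + 2·2.

-5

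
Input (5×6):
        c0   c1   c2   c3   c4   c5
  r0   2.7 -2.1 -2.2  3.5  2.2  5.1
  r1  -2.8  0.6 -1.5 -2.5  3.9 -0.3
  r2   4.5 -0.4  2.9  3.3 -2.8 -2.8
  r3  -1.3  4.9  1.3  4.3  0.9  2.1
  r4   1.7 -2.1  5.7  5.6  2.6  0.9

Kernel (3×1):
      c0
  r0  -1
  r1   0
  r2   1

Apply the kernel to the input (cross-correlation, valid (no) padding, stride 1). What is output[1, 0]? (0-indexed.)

1.5

The receptive field on the input at this output position is [-2.8 / 4.5 / -1.3]. Elementwise product with the kernel and sum: -2.8·-1 + -1.3·1.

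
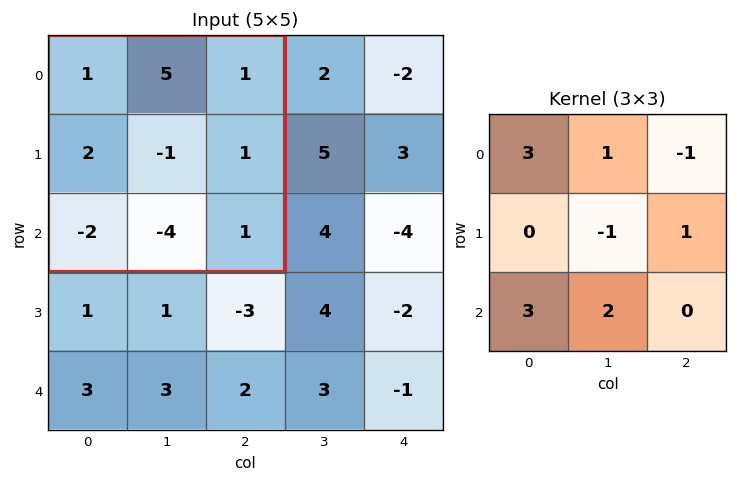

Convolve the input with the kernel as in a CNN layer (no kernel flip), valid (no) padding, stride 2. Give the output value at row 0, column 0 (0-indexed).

-5

The receptive field on the input at this output position is [1 5 1 / 2 -1 1 / -2 -4 1]. Elementwise product with the kernel and sum: 1·3 + 5·1 + 1·-1 + -1·-1 + 1·1 + -2·3 + -4·2.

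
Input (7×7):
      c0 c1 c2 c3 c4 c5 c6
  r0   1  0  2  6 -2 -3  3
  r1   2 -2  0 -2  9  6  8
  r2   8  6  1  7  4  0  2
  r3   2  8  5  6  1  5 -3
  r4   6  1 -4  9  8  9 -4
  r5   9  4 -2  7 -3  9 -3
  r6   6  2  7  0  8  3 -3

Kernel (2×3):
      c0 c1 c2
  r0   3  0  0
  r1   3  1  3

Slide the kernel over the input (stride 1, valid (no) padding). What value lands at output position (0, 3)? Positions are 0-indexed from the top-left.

The receptive field on the input at this output position is [6 -2 -3 / -2 9 6]. Elementwise product with the kernel and sum: 6·3 + -2·3 + 9·1 + 6·3.

39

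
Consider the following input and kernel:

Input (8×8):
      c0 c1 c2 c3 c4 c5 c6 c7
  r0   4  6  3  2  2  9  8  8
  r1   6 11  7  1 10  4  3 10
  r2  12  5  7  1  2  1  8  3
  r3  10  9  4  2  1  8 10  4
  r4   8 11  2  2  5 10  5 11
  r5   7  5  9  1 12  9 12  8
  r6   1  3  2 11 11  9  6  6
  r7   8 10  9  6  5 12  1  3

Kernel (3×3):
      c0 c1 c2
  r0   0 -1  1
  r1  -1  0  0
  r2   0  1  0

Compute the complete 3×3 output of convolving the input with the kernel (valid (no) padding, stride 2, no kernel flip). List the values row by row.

-4 -6 -10
3 -1 16
-13 5 -8

Output[0,0]: The receptive field on the input at this output position is [4 6 3 / 6 11 7 / 12 5 7]. Elementwise product with the kernel and sum: 6·-1 + 3·1 + 6·-1 + 5·1.
Output[0,1]: The receptive field on the input at this output position is [3 2 2 / 7 1 10 / 7 1 2]. Elementwise product with the kernel and sum: 2·-1 + 2·1 + 7·-1 + 1·1.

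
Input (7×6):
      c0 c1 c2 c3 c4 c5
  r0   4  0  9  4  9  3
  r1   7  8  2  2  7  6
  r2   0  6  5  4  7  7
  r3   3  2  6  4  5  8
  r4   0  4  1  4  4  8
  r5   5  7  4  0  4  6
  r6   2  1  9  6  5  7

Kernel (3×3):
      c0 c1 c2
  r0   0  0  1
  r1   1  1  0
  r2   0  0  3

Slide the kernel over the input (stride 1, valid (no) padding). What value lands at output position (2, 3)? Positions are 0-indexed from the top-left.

40

The receptive field on the input at this output position is [4 7 7 / 4 5 8 / 4 4 8]. Elementwise product with the kernel and sum: 7·1 + 4·1 + 5·1 + 8·3.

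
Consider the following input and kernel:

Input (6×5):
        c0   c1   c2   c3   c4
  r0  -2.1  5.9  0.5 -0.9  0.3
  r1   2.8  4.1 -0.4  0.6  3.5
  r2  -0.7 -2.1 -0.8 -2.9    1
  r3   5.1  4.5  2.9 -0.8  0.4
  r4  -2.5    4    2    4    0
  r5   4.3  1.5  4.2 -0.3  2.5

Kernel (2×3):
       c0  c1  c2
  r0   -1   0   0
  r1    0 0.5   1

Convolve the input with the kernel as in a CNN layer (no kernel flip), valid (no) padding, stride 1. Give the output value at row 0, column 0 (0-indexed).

3.75

The receptive field on the input at this output position is [-2.1 5.9 0.5 / 2.8 4.1 -0.4]. Elementwise product with the kernel and sum: -2.1·-1 + 4.1·0.5 + -0.4·1.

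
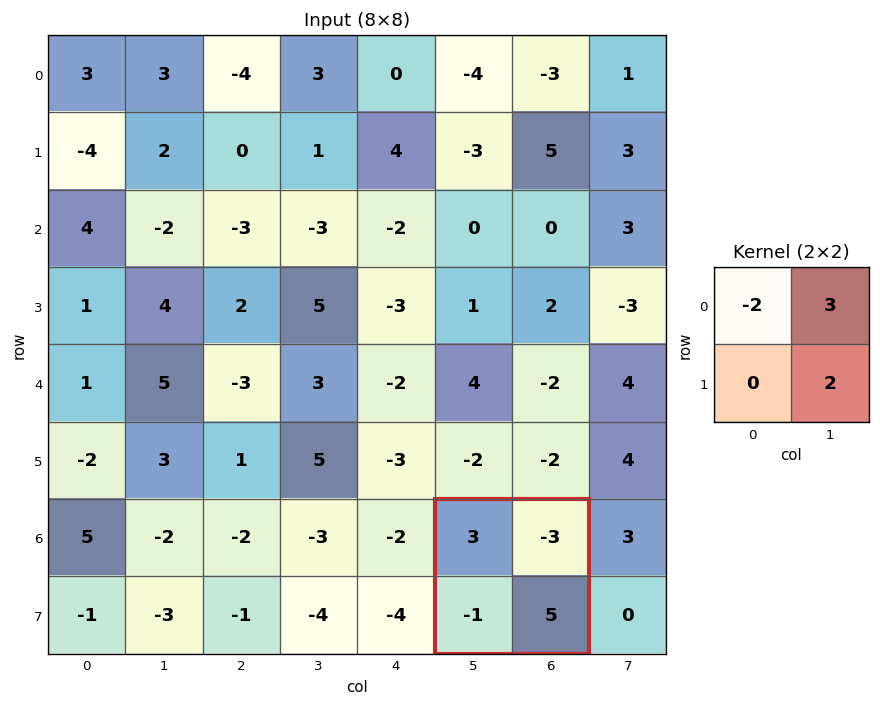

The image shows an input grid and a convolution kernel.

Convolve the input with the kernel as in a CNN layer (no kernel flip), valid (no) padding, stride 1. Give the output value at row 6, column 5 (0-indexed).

-5

The receptive field on the input at this output position is [3 -3 / -1 5]. Elementwise product with the kernel and sum: 3·-2 + -3·3 + 5·2.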